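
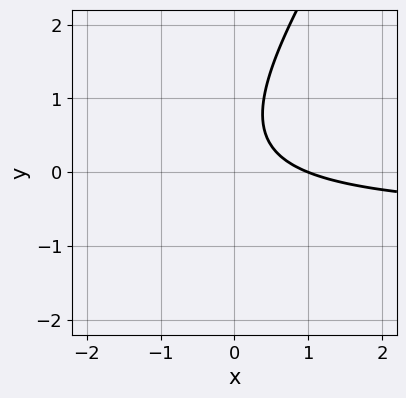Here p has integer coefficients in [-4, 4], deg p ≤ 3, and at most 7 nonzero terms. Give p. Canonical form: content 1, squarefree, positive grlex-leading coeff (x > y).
1. The degree is 2 — a generic line meets the curve in up to 2 points.
2. Observable constraints: one x-axis crossing is at x = 1; no y-intercept at any integer in the box.
3. The integer polynomial consistent with all of this is the stated p.

3*x*y - 2*y^2 + 2*x + 2*y - 2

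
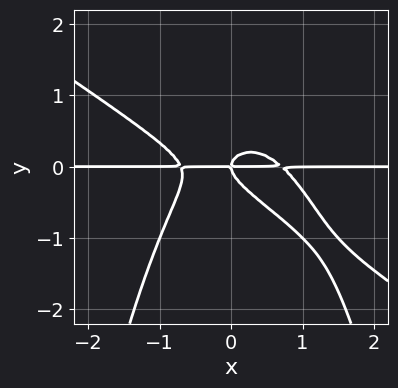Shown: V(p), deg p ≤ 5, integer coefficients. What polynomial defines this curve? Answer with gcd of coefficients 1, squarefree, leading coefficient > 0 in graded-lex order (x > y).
2*x^3*y + 3*x^2*y^2 + x*y^2 + 3*y^3 - x*y

1. The degree is 4 — a generic line meets the curve in up to 4 points.
2. From the visible intercepts: it meets the y-axis at y = 0 (among the integer gridlines); the visible x-axis segment lies entirely on the curve.
3. The integer polynomial consistent with all of this is the stated p.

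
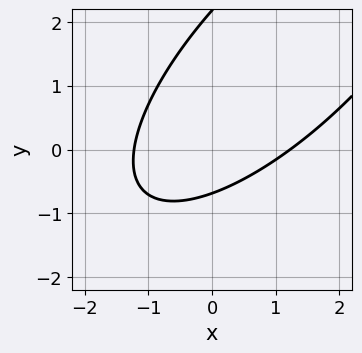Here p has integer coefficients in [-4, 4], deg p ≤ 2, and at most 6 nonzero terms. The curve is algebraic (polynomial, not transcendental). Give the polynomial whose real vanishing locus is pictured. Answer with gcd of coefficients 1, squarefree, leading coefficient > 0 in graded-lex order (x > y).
2*x^2 - 3*x*y + 2*y^2 - 3*y - 3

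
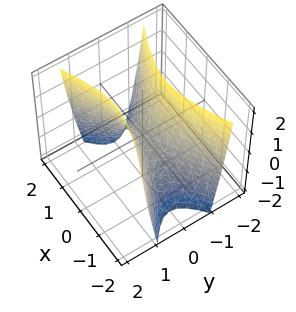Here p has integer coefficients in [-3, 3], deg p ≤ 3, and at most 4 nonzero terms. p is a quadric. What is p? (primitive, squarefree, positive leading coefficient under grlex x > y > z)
x^2 - 3*y^2 + z

(a) Degree: a saddle surface; a quadric, so deg p = 2.
(b) Symmetries: the x ↦ −x reflection is a symmetry, so x appears only in even powers; mirror symmetry y ↦ −y ⇒ only even powers of y.
(c) From the axis intercepts and sections: it crosses the y-axis at the gridline y = 0; it crosses the z-axis at the gridline z = 0; it meets the x-axis at x = 0 (among the integer gridlines).
(d) Fitting integer coefficients to these (and the overall shape) gives p.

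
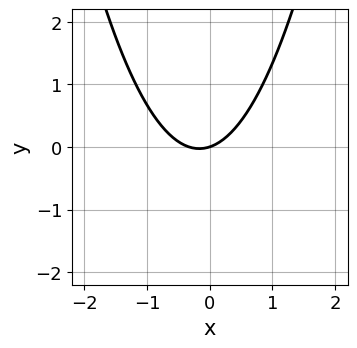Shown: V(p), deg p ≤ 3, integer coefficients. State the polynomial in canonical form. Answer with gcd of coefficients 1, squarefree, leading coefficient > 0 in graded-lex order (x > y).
deg p = 2. The shape is more complex than any degree-1 curve.
Observable constraints: it crosses the y-axis at the gridline y = 0; it crosses the x-axis at the gridline x = 0.
Together with the visible shape, these determine p as stated.

3*x^2 + x - 3*y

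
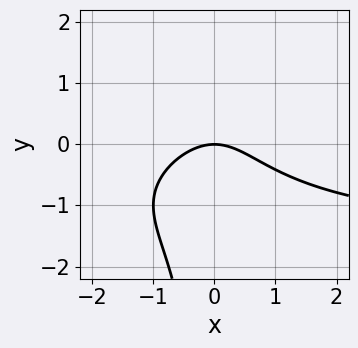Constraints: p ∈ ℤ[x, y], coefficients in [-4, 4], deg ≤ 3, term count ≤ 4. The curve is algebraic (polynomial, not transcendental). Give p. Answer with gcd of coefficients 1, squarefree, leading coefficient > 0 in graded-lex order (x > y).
x^2*y - 2*x*y^2 + 2*x^2 + 3*y

First, degree: a generic line meets the curve in up to 3 points, so deg p = 3.
Then, observable constraints: one y-axis crossing is at y = 0; it crosses the x-axis at the gridline x = 0.
Finally, putting this together gives p.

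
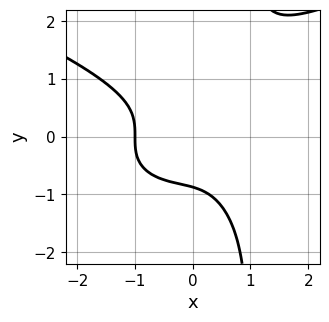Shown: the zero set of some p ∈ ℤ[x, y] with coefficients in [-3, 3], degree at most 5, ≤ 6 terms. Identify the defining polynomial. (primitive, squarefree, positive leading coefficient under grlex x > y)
Degree: a generic line meets the curve in up to 4 points, so deg p = 4.
Checking where it meets the axes: it crosses the x-axis at the gridline x = -1.
These observations pin down the coefficients.

3*x*y^3 - 3*x^3 - 3*y^3 - x^2 - 2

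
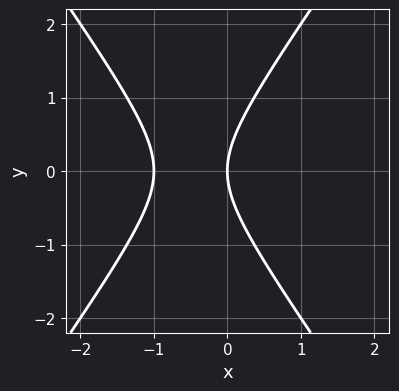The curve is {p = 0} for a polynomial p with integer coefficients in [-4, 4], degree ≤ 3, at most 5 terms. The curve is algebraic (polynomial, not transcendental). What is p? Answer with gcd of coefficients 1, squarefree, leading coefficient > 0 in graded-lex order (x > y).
1. deg p = 2. No degree-1 curve has this shape.
2. Symmetries: it's symmetric under y → −y, forcing even powers of y.
3. Checking where it meets the axes: it crosses the y-axis at the gridline y = 0; the x-axis gridline crossings are at x ∈ {-1, 0}.
4. The integer polynomial consistent with all of this is the stated p.

2*x^2 - y^2 + 2*x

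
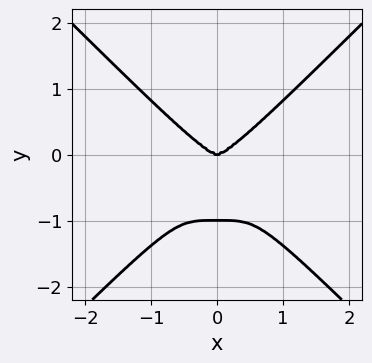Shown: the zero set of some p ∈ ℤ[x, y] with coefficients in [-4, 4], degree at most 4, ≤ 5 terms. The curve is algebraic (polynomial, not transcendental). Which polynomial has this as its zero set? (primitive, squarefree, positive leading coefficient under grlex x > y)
First, deg p = 4.
Next, symmetries: mirror symmetry x ↦ −x ⇒ only even powers of x.
Next, from the visible intercepts: it crosses the x-axis at the gridline x = 0; among the integer gridlines, it crosses the y-axis at y ∈ {-1, 0}.
Finally, putting this together gives p.

x^4 - y^4 - y^3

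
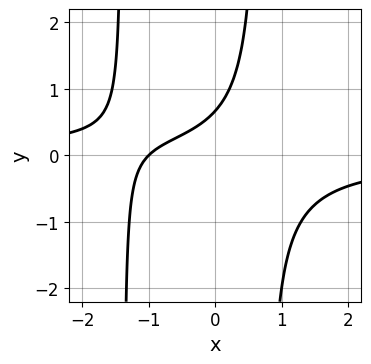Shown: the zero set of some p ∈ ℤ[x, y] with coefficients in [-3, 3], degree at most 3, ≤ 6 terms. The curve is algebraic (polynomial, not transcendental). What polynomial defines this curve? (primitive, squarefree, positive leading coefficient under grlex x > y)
First, degree: no degree-2 curve has this shape, so deg p = 3.
Then, from the visible intercepts: it meets the x-axis at x = -1 (among the integer gridlines).
Finally, the integer polynomial consistent with all of this is the stated p.

3*x^2*y + 2*x*y + 2*x - 3*y + 2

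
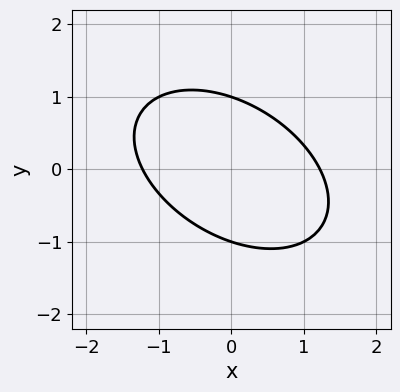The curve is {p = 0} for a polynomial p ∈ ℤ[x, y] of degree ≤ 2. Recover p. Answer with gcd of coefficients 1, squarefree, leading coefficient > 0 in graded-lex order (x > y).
2*x^2 + 2*x*y + 3*y^2 - 3

First, the degree is 2 — no degree-1 curve has this shape.
Next, checking where it meets the axes: the y-axis gridline crossings are at y ∈ {-1, 1}.
Finally, putting this together gives p.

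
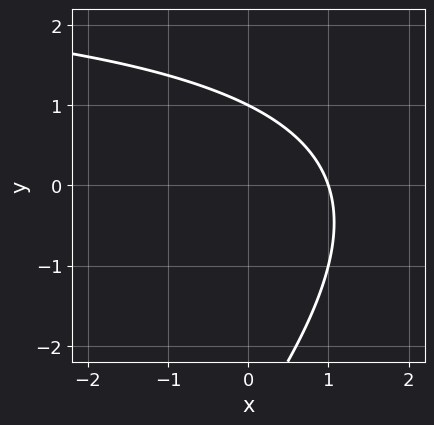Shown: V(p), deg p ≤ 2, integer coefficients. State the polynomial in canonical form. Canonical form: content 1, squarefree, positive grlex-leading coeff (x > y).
1. Degree: a generic line meets the curve in up to 2 points, so deg p = 2.
2. Checking where it meets the axes: one y-axis crossing is at y = 1; one x-axis crossing is at x = 1.
3. The integer polynomial consistent with all of this is the stated p.

x*y - y^2 - 3*x - 2*y + 3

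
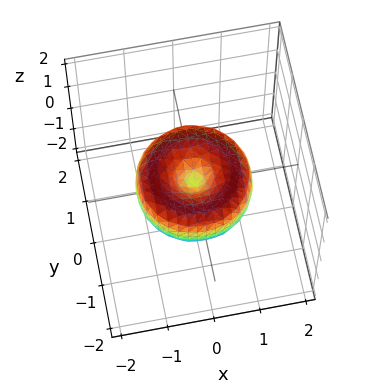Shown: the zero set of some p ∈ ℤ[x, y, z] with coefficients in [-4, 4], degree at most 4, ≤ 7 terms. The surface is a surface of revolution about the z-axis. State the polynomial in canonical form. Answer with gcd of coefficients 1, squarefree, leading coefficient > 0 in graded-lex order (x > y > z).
First, deg p = 4. No degree-3 surface has this shape.
Then, symmetries: the surface is invariant under rotation about z: p = q(x² + y², z).
Next, checking where it meets the axes: one y-axis crossing is at y = 0; it meets the x-axis at x = 0 (among the integer gridlines); it meets the z-axis at z = 0 (among the integer gridlines); a circular section at z = 0 has radius between 1 and 2.
Finally, assembling these constraints gives the stated polynomial.

2*x^4 + 4*x^2*y^2 + 2*y^4 - 3*x^2 - 3*y^2 + 3*z^2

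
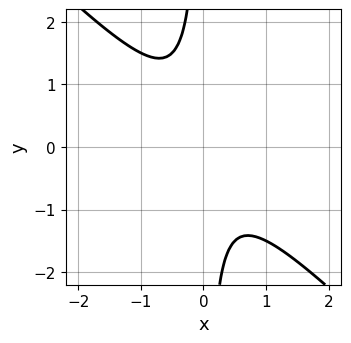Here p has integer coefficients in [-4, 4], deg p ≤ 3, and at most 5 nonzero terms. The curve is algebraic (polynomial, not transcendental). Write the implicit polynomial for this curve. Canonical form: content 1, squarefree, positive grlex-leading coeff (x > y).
2*x^2 + 2*x*y + 1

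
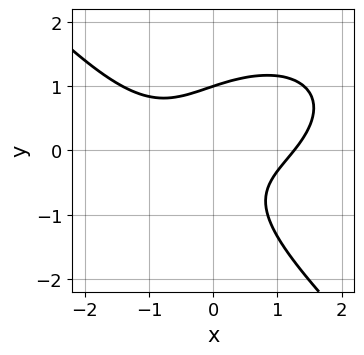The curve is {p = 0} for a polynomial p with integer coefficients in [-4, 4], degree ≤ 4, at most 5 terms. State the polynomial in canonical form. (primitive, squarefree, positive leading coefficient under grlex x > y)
x^3 + x*y^2 + 2*y^3 - 3*x*y - 2

1. Degree: a generic line meets the curve in up to 3 points, so deg p = 3.
2. From the visible intercepts: it crosses the y-axis at the gridline y = 1.
3. Together with the visible shape, these determine p as stated.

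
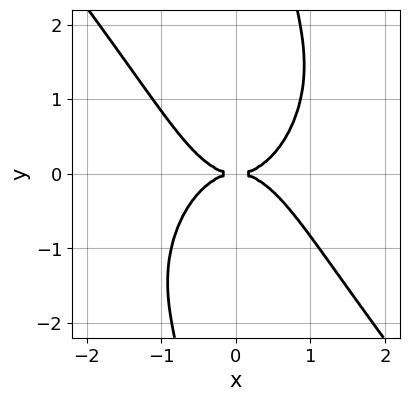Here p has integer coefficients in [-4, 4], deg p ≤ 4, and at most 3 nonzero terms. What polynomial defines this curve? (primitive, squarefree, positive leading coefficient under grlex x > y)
2*x^4 + x*y^3 - 2*y^2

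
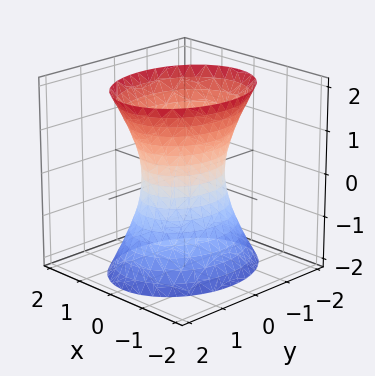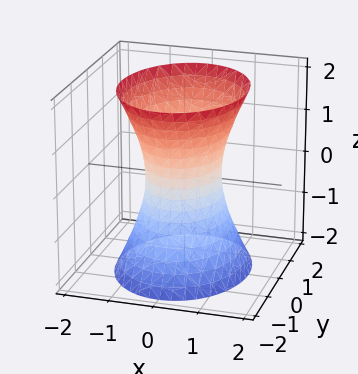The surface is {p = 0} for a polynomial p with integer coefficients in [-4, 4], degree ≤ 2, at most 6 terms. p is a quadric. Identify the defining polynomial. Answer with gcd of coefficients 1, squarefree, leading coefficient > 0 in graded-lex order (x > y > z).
(a) deg p = 2. One connected sheet with a waist; a quadric.
(b) Symmetries: it's symmetric under y → −y, forcing even powers of y; the x ↦ −x reflection is a symmetry, so x appears only in even powers; it's symmetric under z → −z, forcing even powers of z.
(c) Checking where it meets the axes: no z-intercept at any integer in the box; the y-axis gridline crossings are at y ∈ {-1, 1}.
(d) These observations pin down the coefficients.

3*x^2 + 2*y^2 - z^2 - 2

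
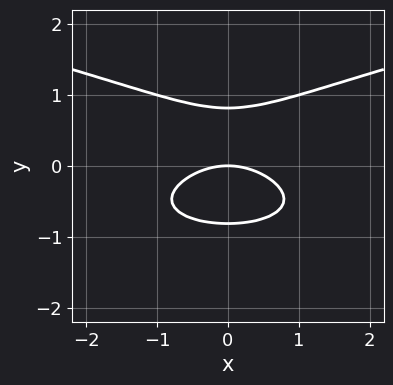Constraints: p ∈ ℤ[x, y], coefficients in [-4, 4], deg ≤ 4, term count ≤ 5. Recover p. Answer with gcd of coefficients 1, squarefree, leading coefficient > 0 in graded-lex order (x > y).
3*y^3 - x^2 - 2*y

The degree is 3 — a generic line meets the curve in up to 3 points.
Symmetries: it's symmetric under x → −x, forcing even powers of x.
Reading off the gridlines: it meets the x-axis at x = 0 (among the integer gridlines); one y-axis crossing is at y = 0.
Matching integer coefficients to the picture gives p.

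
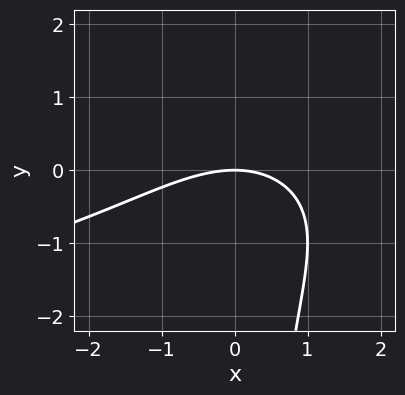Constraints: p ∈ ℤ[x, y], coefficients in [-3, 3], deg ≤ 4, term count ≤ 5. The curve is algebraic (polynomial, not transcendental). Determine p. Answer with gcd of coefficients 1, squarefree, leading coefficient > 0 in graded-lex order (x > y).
x*y^2 + x^2 - x*y + 3*y

(a) The degree is 3 — a generic line meets the curve in up to 3 points.
(b) From the axis intercepts and sections: it meets the y-axis at y = 0 (among the integer gridlines); it meets the x-axis at x = 0 (among the integer gridlines).
(c) Solving for integer coefficients yields p as stated.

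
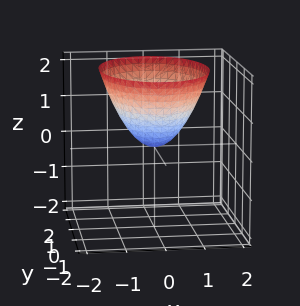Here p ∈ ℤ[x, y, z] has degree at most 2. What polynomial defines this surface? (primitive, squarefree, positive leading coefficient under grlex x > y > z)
1. Degree: a paraboloid; a quadric, so deg p = 2.
2. Symmetries: mirror symmetry y ↦ −y ⇒ only even powers of y; mirror symmetry x ↦ −x ⇒ only even powers of x.
3. Observable constraints: one x-axis crossing is at x = 0; one z-axis crossing is at z = 0; it crosses the y-axis at the gridline y = 0.
4. Solving for integer coefficients yields p as stated.

2*x^2 + y^2 - 2*z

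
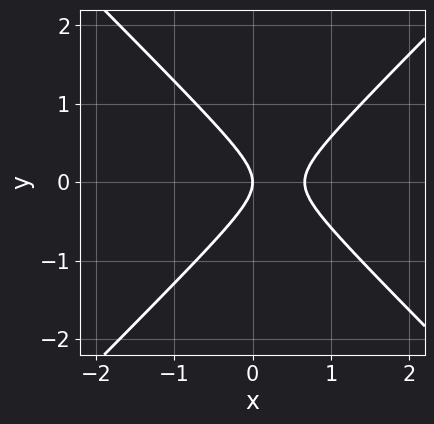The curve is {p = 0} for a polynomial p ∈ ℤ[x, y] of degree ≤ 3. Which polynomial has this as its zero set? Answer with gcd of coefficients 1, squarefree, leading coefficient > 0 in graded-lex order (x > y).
deg p = 2. The shape is more complex than any degree-1 curve.
Symmetries: mirror symmetry y ↦ −y ⇒ only even powers of y.
Checking where it meets the axes: it crosses the y-axis at the gridline y = 0; one x-axis crossing is at x = 0.
Fitting integer coefficients to these (and the overall shape) gives p.

3*x^2 - 3*y^2 - 2*x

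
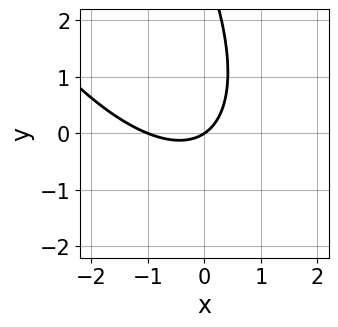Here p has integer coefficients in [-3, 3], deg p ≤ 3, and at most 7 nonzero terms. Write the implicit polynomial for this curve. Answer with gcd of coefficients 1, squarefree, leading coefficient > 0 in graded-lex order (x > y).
2*x^2 + 2*x*y + y^2 + 2*x - 3*y

(a) deg p = 2. The shape is more complex than any degree-1 curve.
(b) From the visible intercepts: among the integer gridlines, it crosses the x-axis at x ∈ {-1, 0}; it crosses the y-axis at the gridline y = 0.
(c) Solving for integer coefficients yields p as stated.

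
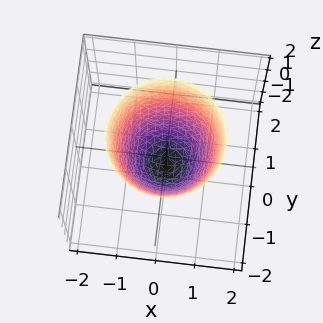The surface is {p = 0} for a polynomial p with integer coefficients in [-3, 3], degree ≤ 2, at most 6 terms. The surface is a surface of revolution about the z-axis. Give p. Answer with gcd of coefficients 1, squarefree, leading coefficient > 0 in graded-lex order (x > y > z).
(a) deg p = 2.
(b) By symmetry, the z-axis is an axis of rotation, so x and y enter only as x² + y².
(c) From the axis intercepts and sections: a circular section at z = 0 has radius between 0 and 1; one z-axis crossing is at z = -1.
(d) These observations pin down the coefficients.

3*x^2 + 3*y^2 - 2*z - 2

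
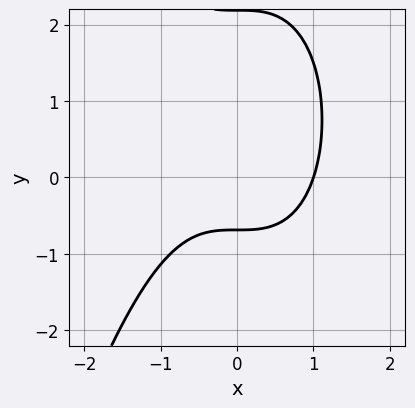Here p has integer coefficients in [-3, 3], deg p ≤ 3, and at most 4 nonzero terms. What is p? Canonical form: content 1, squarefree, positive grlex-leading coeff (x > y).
3*x^3 + 2*y^2 - 3*y - 3

(a) The degree is 3 — the shape is more complex than any degree-2 curve.
(b) From the visible intercepts: it crosses the x-axis at the gridline x = 1.
(c) Fitting integer coefficients to these (and the overall shape) gives p.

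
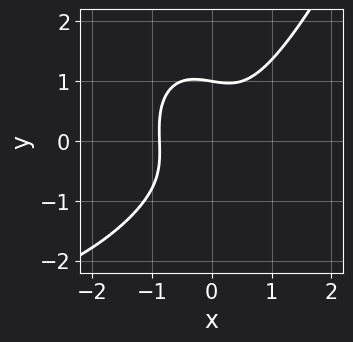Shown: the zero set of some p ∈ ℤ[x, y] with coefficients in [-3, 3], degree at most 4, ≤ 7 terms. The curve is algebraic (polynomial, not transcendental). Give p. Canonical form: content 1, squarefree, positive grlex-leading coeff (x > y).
x^3*y + 3*x^3 - 2*y^3 - x*y + 2

Degree: a generic line meets the curve in up to 4 points, so deg p = 4.
From the axis intercepts and sections: one y-axis crossing is at y = 1.
These observations pin down the coefficients.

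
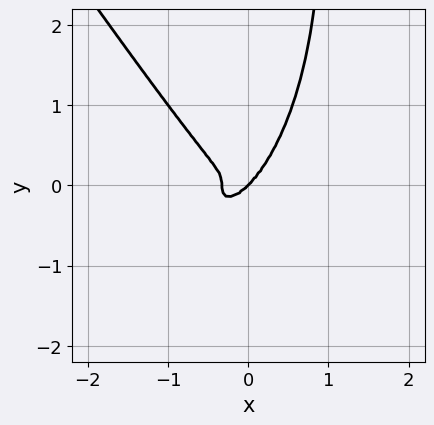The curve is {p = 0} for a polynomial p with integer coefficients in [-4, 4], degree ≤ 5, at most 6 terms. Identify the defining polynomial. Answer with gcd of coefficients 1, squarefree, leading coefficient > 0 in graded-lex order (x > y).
1. Degree: no degree-3 curve has this shape, so deg p = 4.
2. Observable constraints: one x-axis crossing is at x = 0; it crosses the y-axis at the gridline y = 0.
3. Fitting integer coefficients to these (and the overall shape) gives p.

3*x^4 + x*y^3 + x^3 - y^3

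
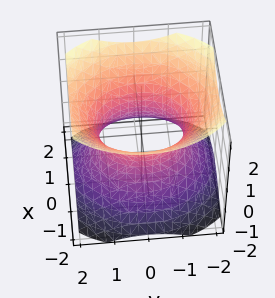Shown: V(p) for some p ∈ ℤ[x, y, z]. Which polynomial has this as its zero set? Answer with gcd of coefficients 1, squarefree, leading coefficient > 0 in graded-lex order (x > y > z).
3*x^2 + 2*y^2 - 3*z^2 - 3

First, degree: one connected sheet with a waist; a quadric, so deg p = 2.
Then, symmetries: mirror symmetry z ↦ −z ⇒ only even powers of z; the x ↦ −x reflection is a symmetry, so x appears only in even powers; the y ↦ −y reflection is a symmetry, so y appears only in even powers.
Next, against the integer gridlines: the x-axis gridline crossings are at x ∈ {-1, 1}; no z-intercept at any integer in the box.
Finally, putting this together gives p.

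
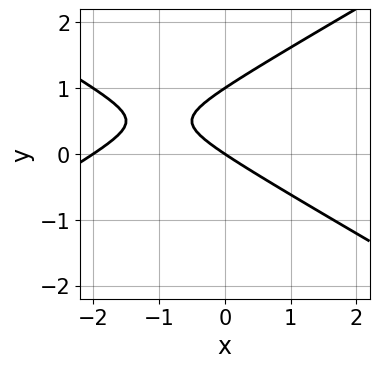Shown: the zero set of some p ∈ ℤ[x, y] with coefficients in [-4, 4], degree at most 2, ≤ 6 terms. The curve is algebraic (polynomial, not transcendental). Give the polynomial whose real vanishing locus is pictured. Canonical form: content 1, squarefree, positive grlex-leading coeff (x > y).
x^2 - 3*y^2 + 2*x + 3*y

The degree is 2 — a generic line meets the curve in up to 2 points.
From the visible intercepts: among the integer gridlines, it crosses the x-axis at x ∈ {-2, 0}; the y-axis gridline crossings are at y ∈ {0, 1}.
These observations pin down the coefficients.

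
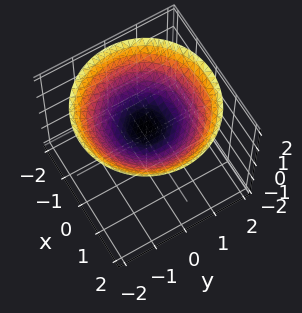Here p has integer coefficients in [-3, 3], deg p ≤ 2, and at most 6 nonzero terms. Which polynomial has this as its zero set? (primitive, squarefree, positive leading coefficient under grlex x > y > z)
x^2 + y^2 - 3*z + 2

(a) The degree is 2 — a generic line meets the surface in up to 2 points.
(b) Symmetries: the surface is invariant under rotation about z: p = q(x² + y², z).
(c) Observable constraints: it misses every integer gridline on the y-axis; a circular section at z = 1 has radius exactly 1; it misses every integer gridline on the x-axis.
(d) Fitting integer coefficients to these (and the overall shape) gives p.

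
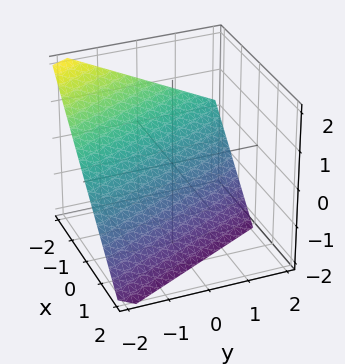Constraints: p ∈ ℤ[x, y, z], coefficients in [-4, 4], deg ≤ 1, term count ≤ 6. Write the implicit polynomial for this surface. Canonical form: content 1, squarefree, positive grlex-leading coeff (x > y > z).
First, deg p = 1. Every cross-section is a straight line — this is a plane.
Next, from the visible intercepts: one y-axis crossing is at y = -2; one x-axis crossing is at x = -1.
Finally, putting this together gives p. Check: (0, 0, -1) on the z-axis lies on the surface, and p(0, 0, -1) = 0. ✓

2*x + y + 2*z + 2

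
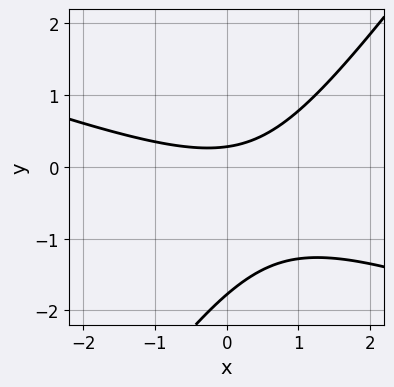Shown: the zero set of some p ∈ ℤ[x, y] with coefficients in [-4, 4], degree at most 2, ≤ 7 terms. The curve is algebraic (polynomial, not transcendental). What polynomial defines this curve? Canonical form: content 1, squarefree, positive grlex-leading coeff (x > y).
x^2 + 2*x*y - 2*y^2 - 3*y + 1

First, the degree is 2 — no degree-1 curve has this shape.
Then, from the axis intercepts and sections: the curve avoids every integer x-axis point in the box.
Finally, solving for integer coefficients yields p as stated.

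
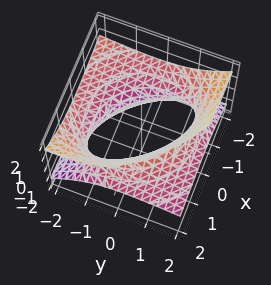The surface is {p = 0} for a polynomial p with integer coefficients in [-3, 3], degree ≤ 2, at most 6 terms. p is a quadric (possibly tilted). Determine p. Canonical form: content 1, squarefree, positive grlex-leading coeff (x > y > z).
x^2 + 3*x*z + y^2 + 3*y*z - 3*z^2 - 3

(a) Degree: no degree-1 surface has this shape, so deg p = 2.
(b) Observable constraints: it misses every integer gridline on the z-axis.
(c) Solving for integer coefficients yields p as stated.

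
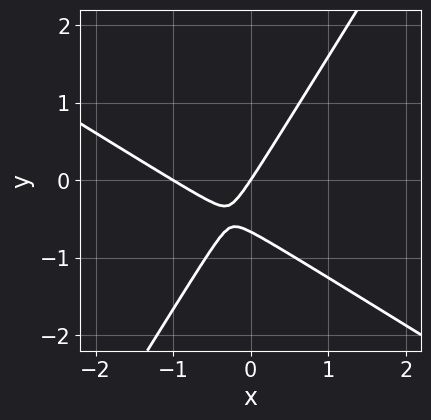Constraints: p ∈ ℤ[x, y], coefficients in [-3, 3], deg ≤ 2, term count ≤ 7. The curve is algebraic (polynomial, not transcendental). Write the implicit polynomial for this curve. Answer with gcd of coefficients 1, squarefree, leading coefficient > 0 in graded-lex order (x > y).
3*x^2 + 3*x*y - 3*y^2 + 3*x - 2*y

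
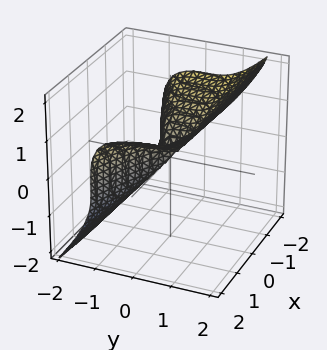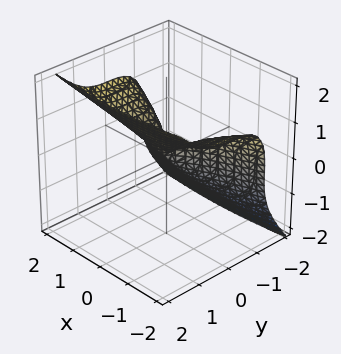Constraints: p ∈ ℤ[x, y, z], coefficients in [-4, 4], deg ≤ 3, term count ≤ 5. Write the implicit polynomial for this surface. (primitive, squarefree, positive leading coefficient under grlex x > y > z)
1. The degree is 3 — a generic line meets the surface in up to 3 points.
2. From the visible intercepts: it crosses the y-axis at the gridline y = 0; it meets the z-axis at z = 0 (among the integer gridlines); one x-axis crossing is at x = 0.
3. Matching integer coefficients to the picture gives p.

3*y^3 - 2*z^3 + x^2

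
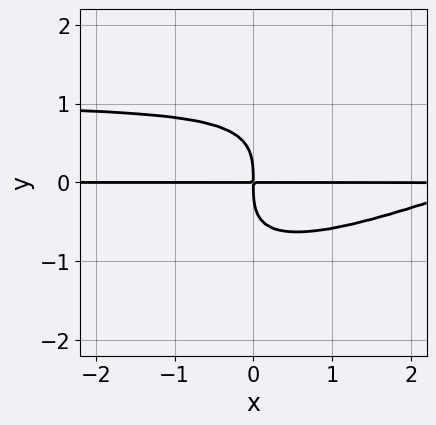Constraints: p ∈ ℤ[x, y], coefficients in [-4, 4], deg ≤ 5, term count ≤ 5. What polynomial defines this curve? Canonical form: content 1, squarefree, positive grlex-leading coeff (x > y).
x^2*y^2 - 3*x*y^3 + 2*y^4 - x^2*y + 3*x*y

Degree: the shape is more complex than any degree-3 curve, so deg p = 4.
From the axis intercepts and sections: the visible x-axis segment lies entirely on the curve.
Solving for integer coefficients yields p as stated.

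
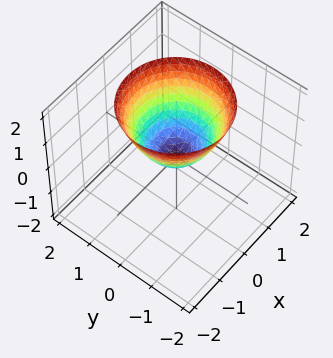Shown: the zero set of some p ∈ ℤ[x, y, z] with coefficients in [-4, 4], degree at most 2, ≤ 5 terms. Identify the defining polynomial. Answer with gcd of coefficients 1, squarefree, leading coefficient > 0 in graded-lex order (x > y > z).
x^2 + y^2 - z

1. The degree is 2 — a single bowl opening along one axis; a quadric.
2. Symmetries: rotational symmetry about the z-axis ⇒ p depends on x, y only through x² + y².
3. Against the integer gridlines: it crosses the z-axis at the gridline z = 0; it crosses the y-axis at the gridline y = 0; a circular section at z = 2 has radius between 1 and 2; one x-axis crossing is at x = 0.
4. Fitting integer coefficients to these (and the overall shape) gives p.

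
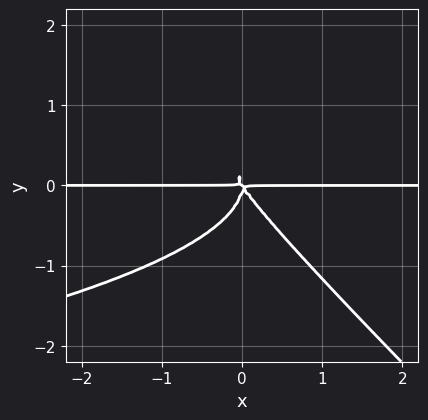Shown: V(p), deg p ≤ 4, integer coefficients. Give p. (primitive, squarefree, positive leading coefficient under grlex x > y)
3*x*y^3 + 3*y^4 + 3*x^2*y + 2*x*y^2

1. Degree: the shape is more complex than any degree-3 curve, so deg p = 4.
2. Against the integer gridlines: every point of the x-axis in the box is on the curve.
3. These observations pin down the coefficients.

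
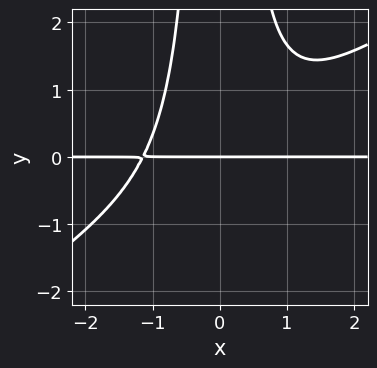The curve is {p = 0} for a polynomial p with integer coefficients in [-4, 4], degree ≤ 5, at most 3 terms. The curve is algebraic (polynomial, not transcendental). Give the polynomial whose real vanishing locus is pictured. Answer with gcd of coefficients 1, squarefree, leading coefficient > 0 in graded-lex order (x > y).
The degree is 4 — a generic line meets the curve in up to 4 points.
From the visible intercepts: the visible x-axis segment lies entirely on the curve; it meets the y-axis at y = 0 (among the integer gridlines).
These observations pin down the coefficients.

2*x^3*y - 3*x^2*y^2 + 3*y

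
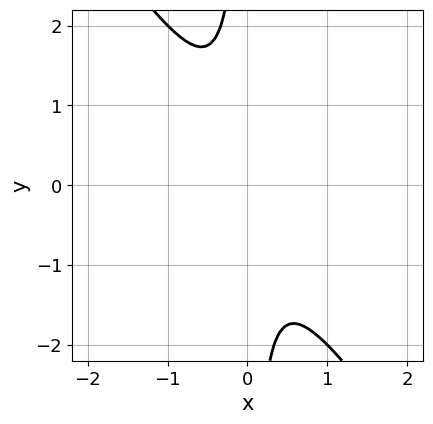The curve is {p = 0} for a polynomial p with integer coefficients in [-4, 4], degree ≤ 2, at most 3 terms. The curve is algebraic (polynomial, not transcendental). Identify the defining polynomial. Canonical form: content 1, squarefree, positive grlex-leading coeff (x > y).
3*x^2 + 2*x*y + 1

1. The degree is 2 — no degree-1 curve has this shape.
2. Checking where it meets the axes: the curve avoids every integer y-axis point in the box; no x-intercept at any integer in the box.
3. Solving for integer coefficients yields p as stated.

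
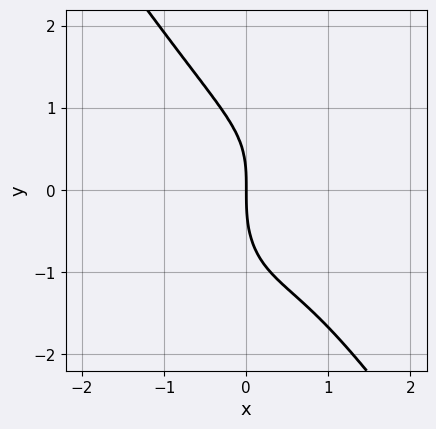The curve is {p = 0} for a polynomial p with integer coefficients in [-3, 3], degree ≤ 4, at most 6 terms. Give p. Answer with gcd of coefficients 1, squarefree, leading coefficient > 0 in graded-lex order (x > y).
(a) The degree is 3 — the shape is more complex than any degree-2 curve.
(b) Reading off the gridlines: one x-axis crossing is at x = 0; it crosses the y-axis at the gridline y = 0.
(c) Together with the visible shape, these determine p as stated.

3*x^3 + y^3 - 3*x^2 - x*y + 3*x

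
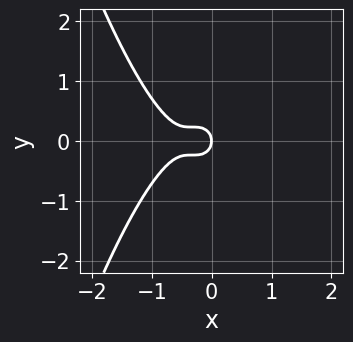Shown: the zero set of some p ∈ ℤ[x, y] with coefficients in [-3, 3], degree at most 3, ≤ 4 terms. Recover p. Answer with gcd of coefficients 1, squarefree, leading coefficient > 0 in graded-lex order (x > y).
1. deg p = 3.
2. Symmetries: it's symmetric under y → −y, forcing even powers of y.
3. Observable constraints: it crosses the x-axis at the gridline x = 0; it crosses the y-axis at the gridline y = 0.
4. The integer polynomial consistent with all of this is the stated p.

3*x^3 + 3*x^2 + 2*y^2 + x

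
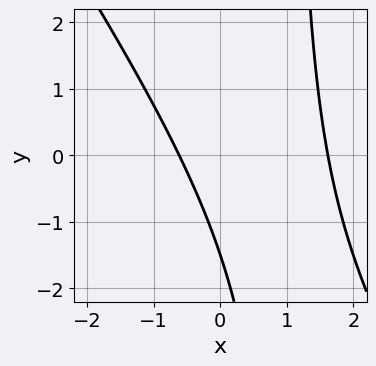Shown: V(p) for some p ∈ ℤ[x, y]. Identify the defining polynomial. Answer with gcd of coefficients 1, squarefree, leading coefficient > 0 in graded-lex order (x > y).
(a) Degree: no degree-1 curve has this shape, so deg p = 2.
(b) Matching integer coefficients to the picture gives p.

3*x^2 + 2*x*y - 3*x - 2*y - 3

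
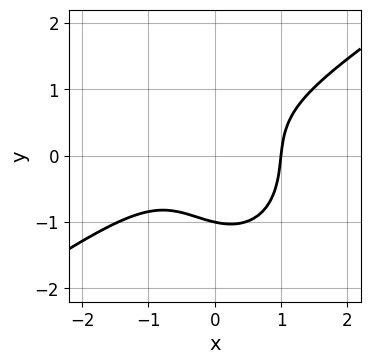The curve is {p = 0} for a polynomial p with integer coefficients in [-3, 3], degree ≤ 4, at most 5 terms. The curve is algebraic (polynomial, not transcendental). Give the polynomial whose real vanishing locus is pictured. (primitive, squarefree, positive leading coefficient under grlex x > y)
3*x^3 - 3*x^2*y - 3*y^3 + 2*x*y - 3

The degree is 3 — the shape is more complex than any degree-2 curve.
Checking where it meets the axes: one y-axis crossing is at y = -1; it crosses the x-axis at the gridline x = 1.
Together with the visible shape, these determine p as stated.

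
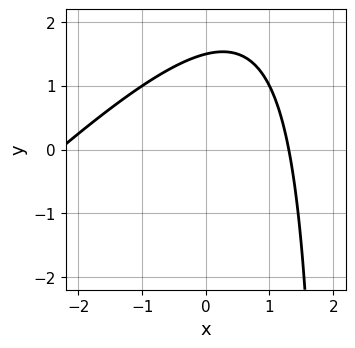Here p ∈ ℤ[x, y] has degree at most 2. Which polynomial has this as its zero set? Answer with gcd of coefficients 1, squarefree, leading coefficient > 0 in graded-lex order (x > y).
1. Degree: a generic line meets the curve in up to 2 points, so deg p = 2.
2. Matching integer coefficients to the picture gives p.

x^2 - x*y + x + 2*y - 3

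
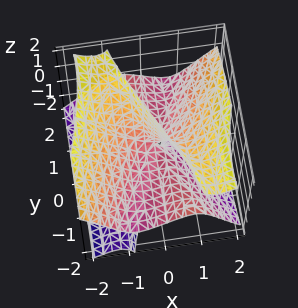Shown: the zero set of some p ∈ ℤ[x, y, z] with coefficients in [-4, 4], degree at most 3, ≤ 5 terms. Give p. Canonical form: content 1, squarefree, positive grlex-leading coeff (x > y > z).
The degree is 3 — a generic line meets the surface in up to 3 points.
Observable constraints: the visible y-axis segment lies entirely on the surface; it meets the x-axis at x = 0 (among the integer gridlines); the visible z-axis segment lies entirely on the surface.
Assembling these constraints gives the stated polynomial.

3*x^3 - x*y^2 - 3*x*z^2 - 3*y*z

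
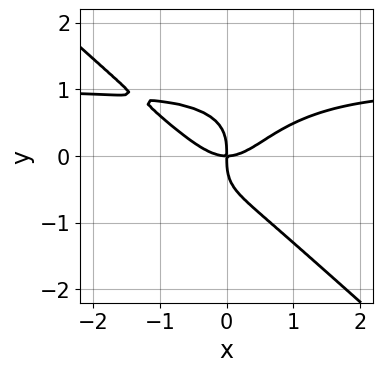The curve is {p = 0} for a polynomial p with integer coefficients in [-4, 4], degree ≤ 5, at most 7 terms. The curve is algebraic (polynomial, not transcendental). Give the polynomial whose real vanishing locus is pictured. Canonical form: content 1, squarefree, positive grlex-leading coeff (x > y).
3*x^3*y - x*y^3 + 3*y^4 - 3*x^3 + 3*x*y

(a) deg p = 4. The shape is more complex than any degree-3 curve.
(b) Reading off the gridlines: it crosses the y-axis at the gridline y = 0; one x-axis crossing is at x = 0.
(c) Together with the visible shape, these determine p as stated.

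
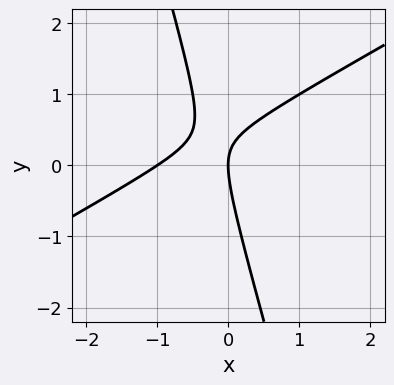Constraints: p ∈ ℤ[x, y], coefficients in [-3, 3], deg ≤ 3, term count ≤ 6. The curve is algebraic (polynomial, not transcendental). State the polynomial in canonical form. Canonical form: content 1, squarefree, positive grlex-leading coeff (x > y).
2*x^2 - 3*x*y - y^2 + 2*x

(a) Degree: no degree-1 curve has this shape, so deg p = 2.
(b) Reading off the gridlines: among the integer gridlines, it crosses the x-axis at x ∈ {-1, 0}; one y-axis crossing is at y = 0.
(c) The integer polynomial consistent with all of this is the stated p.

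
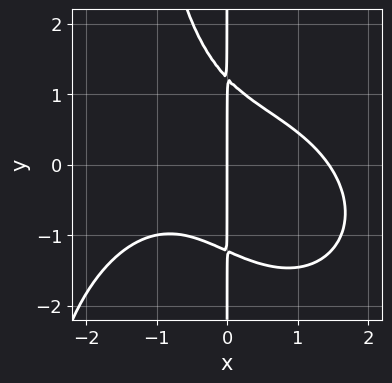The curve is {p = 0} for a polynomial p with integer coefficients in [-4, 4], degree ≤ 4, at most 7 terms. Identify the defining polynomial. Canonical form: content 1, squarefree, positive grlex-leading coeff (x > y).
deg p = 4. The shape is more complex than any degree-3 curve.
From the visible intercepts: it crosses the x-axis at the gridline x = 0; every point of the y-axis in the box is on the curve.
Matching integer coefficients to the picture gives p.

x^4 + x^2*y^2 + 3*x^2*y + 2*x*y^2 - 3*x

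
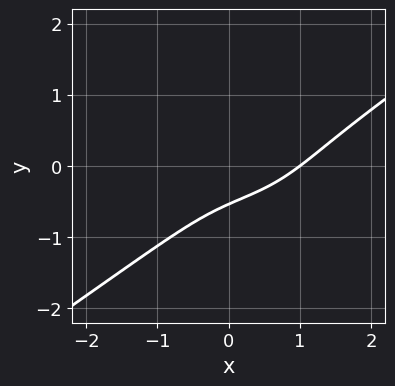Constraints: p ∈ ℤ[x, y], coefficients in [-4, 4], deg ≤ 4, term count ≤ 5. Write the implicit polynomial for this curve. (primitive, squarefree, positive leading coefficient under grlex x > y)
x^3 - 3*y^3 - 3*x*y - y - 1

First, degree: a generic line meets the curve in up to 3 points, so deg p = 3.
Then, from the axis intercepts and sections: one x-axis crossing is at x = 1.
Finally, assembling these constraints gives the stated polynomial.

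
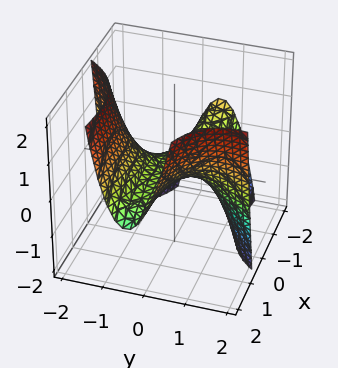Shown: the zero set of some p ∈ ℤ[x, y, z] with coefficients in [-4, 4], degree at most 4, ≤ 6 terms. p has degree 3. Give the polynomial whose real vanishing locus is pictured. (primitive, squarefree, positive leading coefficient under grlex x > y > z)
First, degree: the shape is more complex than any degree-2 surface, so deg p = 3.
Next, against the integer gridlines: it crosses the y-axis at the gridline y = 0; the visible x-axis segment lies entirely on the surface; one z-axis crossing is at z = 0.
Finally, the integer polynomial consistent with all of this is the stated p.

x^2*y + 2*x*y^2 - y^3 - 2*z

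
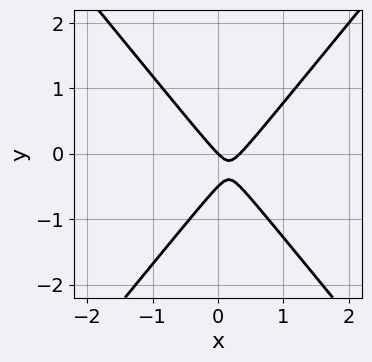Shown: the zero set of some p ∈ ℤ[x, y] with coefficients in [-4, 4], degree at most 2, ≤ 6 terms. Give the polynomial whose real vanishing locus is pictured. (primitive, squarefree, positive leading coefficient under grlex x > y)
3*x^2 - 2*y^2 - x - y

First, the degree is 2 — a generic line meets the curve in up to 2 points.
Then, checking where it meets the axes: one x-axis crossing is at x = 0; it crosses the y-axis at the gridline y = 0.
Finally, fitting integer coefficients to these (and the overall shape) gives p.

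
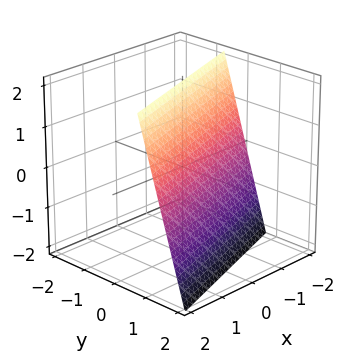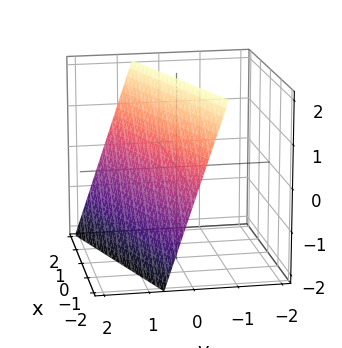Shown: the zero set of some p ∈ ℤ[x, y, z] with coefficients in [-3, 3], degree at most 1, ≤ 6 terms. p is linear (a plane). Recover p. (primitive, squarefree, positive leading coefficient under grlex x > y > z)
x - 3*y - z + 2

The degree is 1 — the surface is flat (a plane).
Against the integer gridlines: it meets the z-axis at z = 2 (among the integer gridlines); one x-axis crossing is at x = -2.
These observations pin down the coefficients.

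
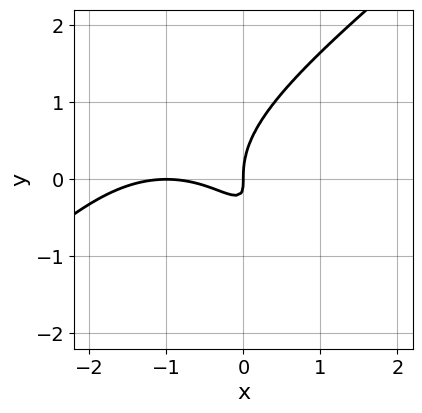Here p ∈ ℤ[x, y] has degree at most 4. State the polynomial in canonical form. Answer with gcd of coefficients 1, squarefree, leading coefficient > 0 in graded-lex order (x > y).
1. deg p = 3. A generic line meets the curve in up to 3 points.
2. Reading off the gridlines: the x-axis gridline crossings are at x ∈ {-1, 0}; one y-axis crossing is at y = 0.
3. Matching integer coefficients to the picture gives p.

x^3 - 2*y^3 + 2*x^2 + 3*x*y + x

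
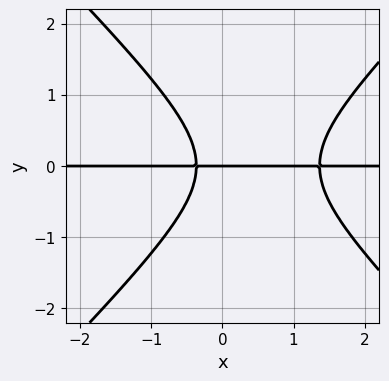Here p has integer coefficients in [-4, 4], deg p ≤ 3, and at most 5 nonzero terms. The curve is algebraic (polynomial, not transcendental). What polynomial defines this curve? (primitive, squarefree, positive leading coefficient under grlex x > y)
(a) The degree is 3 — no degree-2 curve has this shape.
(b) Against the integer gridlines: the visible x-axis segment lies entirely on the curve; it crosses the y-axis at the gridline y = 0.
(c) These observations pin down the coefficients.

2*x^2*y - 2*y^3 - 2*x*y - y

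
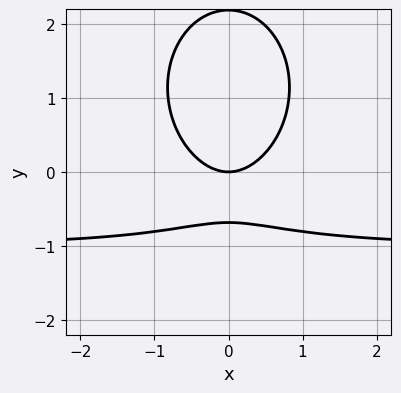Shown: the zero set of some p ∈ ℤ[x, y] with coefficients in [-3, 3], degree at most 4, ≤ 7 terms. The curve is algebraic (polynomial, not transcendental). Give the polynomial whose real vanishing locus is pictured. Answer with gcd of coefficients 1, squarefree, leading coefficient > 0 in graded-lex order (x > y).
(a) deg p = 3. No degree-2 curve has this shape.
(b) Symmetries: mirror symmetry x ↦ −x ⇒ only even powers of x.
(c) From the axis intercepts and sections: one x-axis crossing is at x = 0; one y-axis crossing is at y = 0.
(d) Solving for integer coefficients yields p as stated.

3*x^2*y + 2*y^3 + 3*x^2 - 3*y^2 - 3*y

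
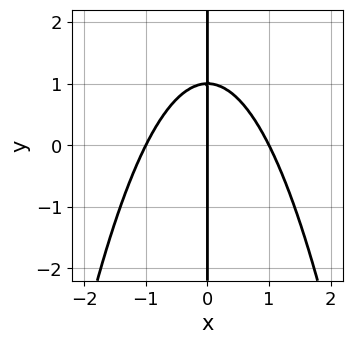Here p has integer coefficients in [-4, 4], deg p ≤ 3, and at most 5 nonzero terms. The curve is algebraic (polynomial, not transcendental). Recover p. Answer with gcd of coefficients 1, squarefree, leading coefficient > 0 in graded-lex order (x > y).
x^3 + x*y - x

(a) Degree: the shape is more complex than any degree-2 curve, so deg p = 3.
(b) Against the integer gridlines: the x-axis gridline crossings are at x ∈ {-1, 0, 1}; every point of the y-axis in the box is on the curve.
(c) Fitting integer coefficients to these (and the overall shape) gives p.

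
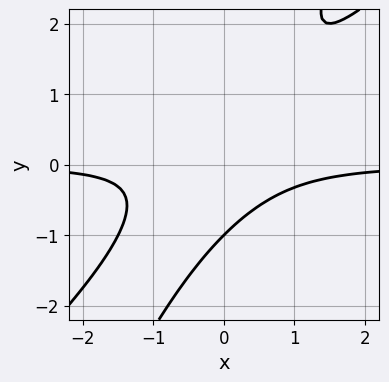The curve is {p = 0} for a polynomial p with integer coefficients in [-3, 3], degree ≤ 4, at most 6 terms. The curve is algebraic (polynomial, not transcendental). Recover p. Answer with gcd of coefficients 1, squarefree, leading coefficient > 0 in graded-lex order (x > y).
2*x^2*y - 3*x*y^2 + y^3 + 1

First, degree: the shape is more complex than any degree-2 curve, so deg p = 3.
Then, observable constraints: one y-axis crossing is at y = -1; no x-intercept at any integer in the box.
Finally, the integer polynomial consistent with all of this is the stated p.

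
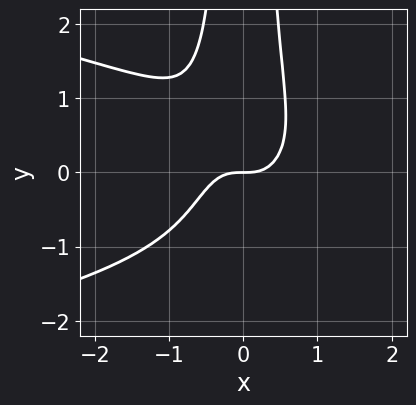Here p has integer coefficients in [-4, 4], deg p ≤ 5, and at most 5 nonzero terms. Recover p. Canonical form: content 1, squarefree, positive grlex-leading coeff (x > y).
2*x^2*y^2 + 2*x^3 - y

First, the degree is 4 — no degree-3 curve has this shape.
Then, from the visible intercepts: one x-axis crossing is at x = 0; it crosses the y-axis at the gridline y = 0.
Finally, fitting integer coefficients to these (and the overall shape) gives p.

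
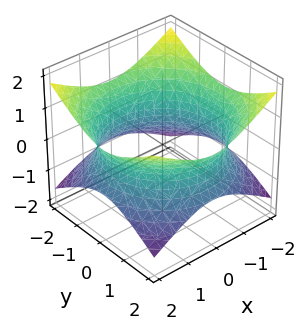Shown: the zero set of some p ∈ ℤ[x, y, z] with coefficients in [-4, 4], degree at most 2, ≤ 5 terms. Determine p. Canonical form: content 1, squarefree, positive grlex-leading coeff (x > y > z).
First, degree: one connected sheet with a waist; a quadric, so deg p = 2.
Next, symmetries: rotational symmetry about the z-axis ⇒ p depends on x, y only through x² + y²; it's symmetric under z → −z, forcing even powers of z.
Next, against the integer gridlines: a circular section at z = 0 has radius between 1 and 2; no z-intercept at any integer in the box.
Finally, the integer polynomial consistent with all of this is the stated p.

x^2 + y^2 - 2*z^2 - 3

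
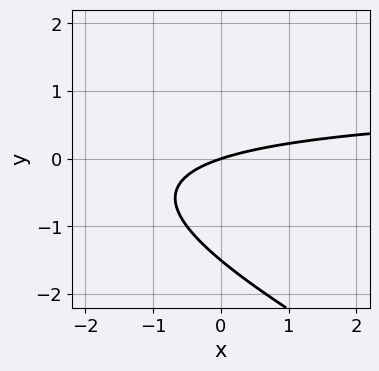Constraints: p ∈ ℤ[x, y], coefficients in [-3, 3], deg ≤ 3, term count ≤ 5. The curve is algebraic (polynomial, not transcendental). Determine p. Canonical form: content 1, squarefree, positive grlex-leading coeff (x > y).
The degree is 2 — the shape is more complex than any degree-1 curve.
Reading off the gridlines: it meets the x-axis at x = 0 (among the integer gridlines); one y-axis crossing is at y = 0.
Assembling these constraints gives the stated polynomial.

x*y + 2*y^2 - x + 3*y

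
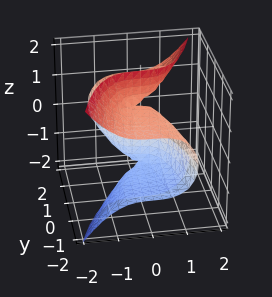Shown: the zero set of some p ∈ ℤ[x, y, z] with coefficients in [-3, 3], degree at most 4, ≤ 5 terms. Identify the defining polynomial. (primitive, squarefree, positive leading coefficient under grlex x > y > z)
First, the degree is 3 — a generic line meets the surface in up to 3 points.
Next, from the visible intercepts: it crosses the y-axis at the gridline y = 0; the visible z-axis segment lies entirely on the surface; it meets the x-axis at x = 0 (among the integer gridlines).
Finally, solving for integer coefficients yields p as stated.

x^3 - y*z^2 + y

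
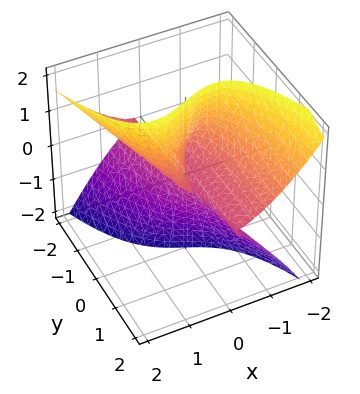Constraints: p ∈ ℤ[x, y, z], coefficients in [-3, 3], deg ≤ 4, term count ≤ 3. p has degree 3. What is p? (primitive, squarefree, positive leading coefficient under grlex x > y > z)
x^3 + y*z^2 - x*z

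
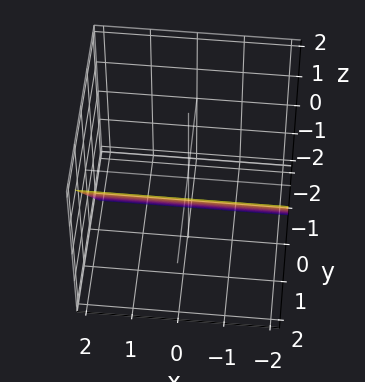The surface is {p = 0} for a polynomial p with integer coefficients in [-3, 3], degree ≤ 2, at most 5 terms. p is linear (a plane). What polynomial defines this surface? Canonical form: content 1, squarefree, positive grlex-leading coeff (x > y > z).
3*y - 2*z - 2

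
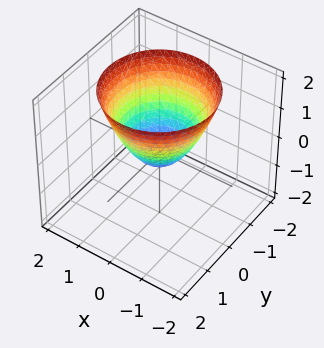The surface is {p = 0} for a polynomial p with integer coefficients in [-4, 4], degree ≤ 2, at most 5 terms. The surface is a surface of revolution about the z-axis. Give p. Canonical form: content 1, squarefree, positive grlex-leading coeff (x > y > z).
3*x^2 + 3*y^2 - 3*z - 1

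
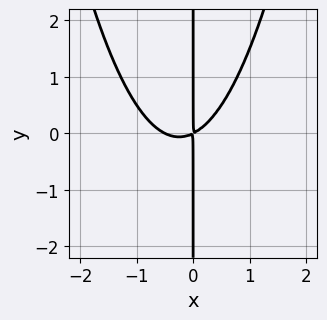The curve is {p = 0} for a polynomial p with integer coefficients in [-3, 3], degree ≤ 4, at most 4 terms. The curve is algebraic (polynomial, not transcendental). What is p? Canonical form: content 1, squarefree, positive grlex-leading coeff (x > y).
(a) Degree: the shape is more complex than any degree-2 curve, so deg p = 3.
(b) Observable constraints: every point of the y-axis in the box is on the curve.
(c) These observations pin down the coefficients.

2*x^3 + x^2 - 2*x*y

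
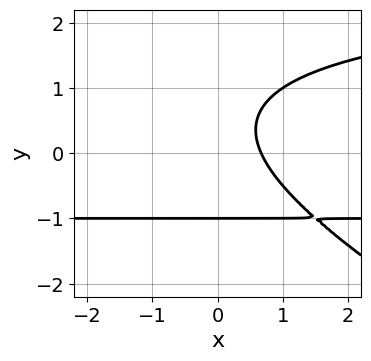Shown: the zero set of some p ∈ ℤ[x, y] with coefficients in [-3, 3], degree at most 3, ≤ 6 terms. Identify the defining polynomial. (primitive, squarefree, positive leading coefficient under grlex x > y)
x*y^2 + 2*y^3 - 2*x*y - 3*x + 2

The degree is 3 — the shape is more complex than any degree-2 curve.
From the visible intercepts: one y-axis crossing is at y = -1.
Assembling these constraints gives the stated polynomial.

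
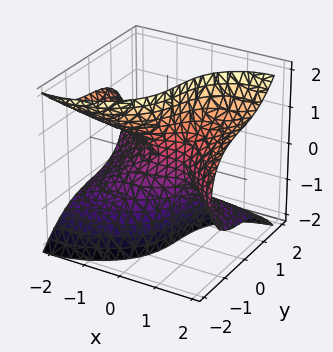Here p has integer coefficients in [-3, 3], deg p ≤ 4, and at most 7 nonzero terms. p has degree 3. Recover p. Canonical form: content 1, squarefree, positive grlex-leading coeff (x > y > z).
x^3 - 3*x*z^2 + 2*y^3 + z^2 + 2*y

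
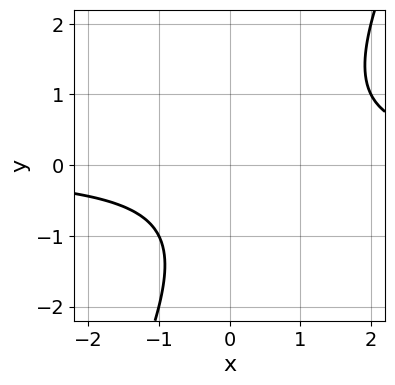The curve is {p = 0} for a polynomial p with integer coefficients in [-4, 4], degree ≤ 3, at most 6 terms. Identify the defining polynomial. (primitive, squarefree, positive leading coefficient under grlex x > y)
First, the degree is 2 — no degree-1 curve has this shape.
Then, from the visible intercepts: it misses every integer gridline on the x-axis; no y-intercept at any integer in the box.
Finally, these observations pin down the coefficients.

2*x*y - y^2 - y - 2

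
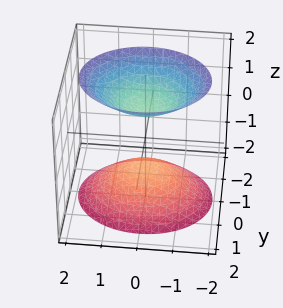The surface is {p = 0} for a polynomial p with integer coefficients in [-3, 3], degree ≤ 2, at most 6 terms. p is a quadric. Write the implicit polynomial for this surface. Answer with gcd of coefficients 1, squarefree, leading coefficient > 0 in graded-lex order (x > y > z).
2*x^2 + 3*y^2 - 2*z^2 + 2

First, the picture has 2 separate pieces. Treating them together as one polynomial.
Then, degree: two separate bowl-shaped sheets opening away from each other; a quadric, so deg p = 2.
Next, symmetries: it's symmetric under z → −z, forcing even powers of z; the y ↦ −y reflection is a symmetry, so y appears only in even powers; the x ↦ −x reflection is a symmetry, so x appears only in even powers.
Then, from the axis intercepts and sections: the surface avoids every integer y-axis point in the box; it misses every integer gridline on the x-axis; among the integer gridlines, it crosses the z-axis at z ∈ {-1, 1}.
Finally, these observations pin down the coefficients.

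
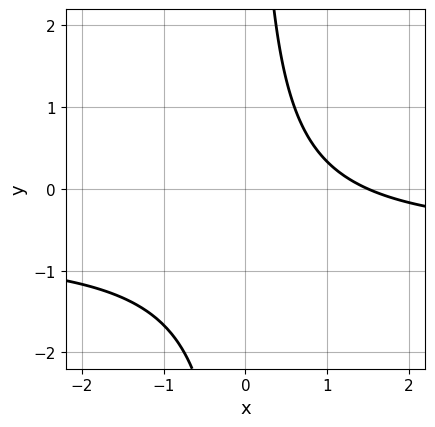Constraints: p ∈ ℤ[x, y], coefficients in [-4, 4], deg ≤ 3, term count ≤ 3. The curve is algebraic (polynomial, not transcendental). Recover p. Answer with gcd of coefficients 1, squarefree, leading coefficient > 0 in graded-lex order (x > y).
3*x*y + 2*x - 3

The degree is 2 — no degree-1 curve has this shape.
Checking where it meets the axes: the curve avoids every integer y-axis point in the box.
Together with the visible shape, these determine p as stated.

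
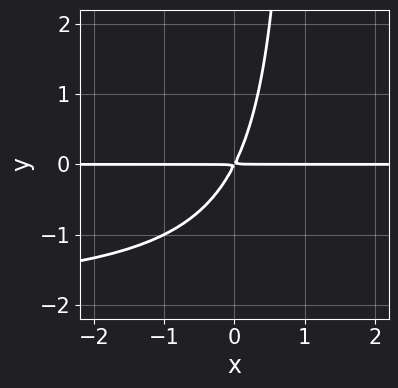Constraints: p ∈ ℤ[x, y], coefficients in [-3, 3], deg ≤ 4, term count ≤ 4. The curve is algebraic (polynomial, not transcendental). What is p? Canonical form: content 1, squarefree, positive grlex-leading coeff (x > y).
(a) Degree: the shape is more complex than any degree-2 curve, so deg p = 3.
(b) Reading off the gridlines: every point of the x-axis in the box is on the curve.
(c) Matching integer coefficients to the picture gives p.

x*y^2 + 2*x*y - y^2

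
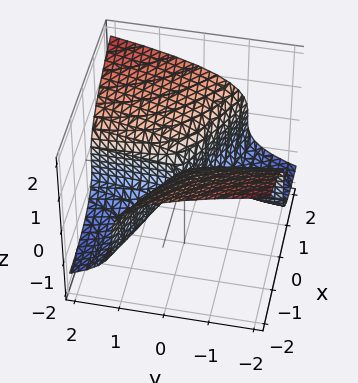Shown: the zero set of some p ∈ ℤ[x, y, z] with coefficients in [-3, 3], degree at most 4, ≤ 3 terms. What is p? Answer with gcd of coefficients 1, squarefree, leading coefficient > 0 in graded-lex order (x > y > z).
1. deg p = 3.
2. Observable constraints: it meets the x-axis at x = 0 (among the integer gridlines); it crosses the z-axis at the gridline z = 0; every point of the y-axis in the box is on the surface.
3. Putting this together gives p.

2*z^3 - x^2 - 2*x*y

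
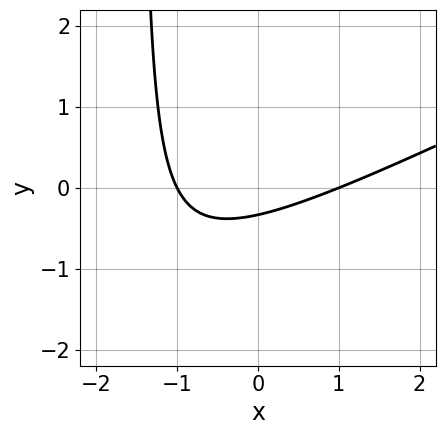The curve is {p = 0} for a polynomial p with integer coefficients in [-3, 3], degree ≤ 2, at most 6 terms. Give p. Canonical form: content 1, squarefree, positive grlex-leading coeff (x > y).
(a) The degree is 2 — a generic line meets the curve in up to 2 points.
(b) Reading off the gridlines: the x-axis gridline crossings are at x ∈ {-1, 1}.
(c) These observations pin down the coefficients.

x^2 - 2*x*y - 3*y - 1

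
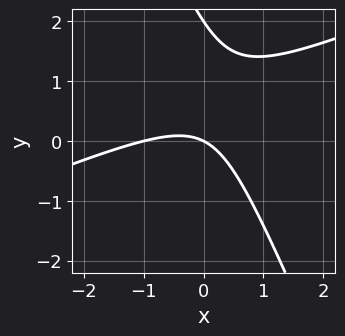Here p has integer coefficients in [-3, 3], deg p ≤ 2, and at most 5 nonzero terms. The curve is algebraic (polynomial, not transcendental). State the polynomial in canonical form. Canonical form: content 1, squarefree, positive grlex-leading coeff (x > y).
x^2 - 2*x*y - y^2 + x + 2*y

(a) The degree is 2 — the shape is more complex than any degree-1 curve.
(b) Reading off the gridlines: among the integer gridlines, it crosses the y-axis at y ∈ {0, 2}; the x-axis gridline crossings are at x ∈ {-1, 0}.
(c) Fitting integer coefficients to these (and the overall shape) gives p.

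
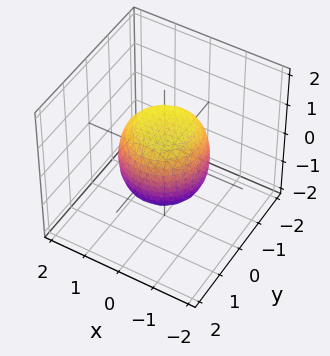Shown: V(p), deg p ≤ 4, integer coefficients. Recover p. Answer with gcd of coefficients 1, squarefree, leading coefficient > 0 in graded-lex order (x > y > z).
2*x^4 + 4*x^2*y^2 + 2*y^4 - x^2 - y^2 + 2*z^2 - 2

Degree: a generic line meets the surface in up to 4 points, so deg p = 4.
Symmetries: rotational symmetry about the z-axis ⇒ p depends on x, y only through x² + y².
Against the integer gridlines: among the integer gridlines, it crosses the z-axis at z ∈ {-1, 1}; a circular section at z = 1 has radius between 0 and 1.
Matching integer coefficients to the picture gives p.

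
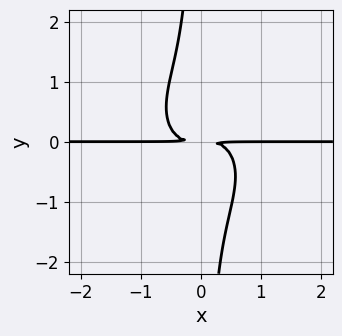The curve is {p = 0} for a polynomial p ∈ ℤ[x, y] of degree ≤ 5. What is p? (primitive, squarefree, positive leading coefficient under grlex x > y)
First, the degree is 4 — no degree-3 curve has this shape.
Then, from the axis intercepts and sections: every point of the x-axis in the box is on the curve.
Finally, these observations pin down the coefficients.

3*x^3*y + 3*x*y^3 + 2*y^2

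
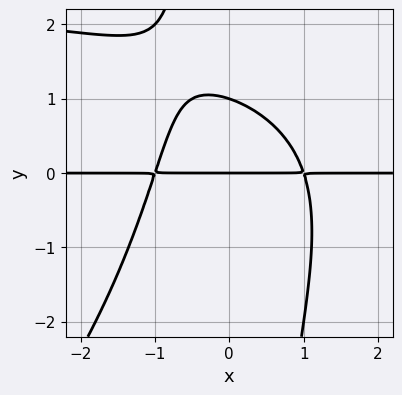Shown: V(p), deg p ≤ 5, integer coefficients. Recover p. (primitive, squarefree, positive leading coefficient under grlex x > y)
x^2*y^2 - x*y^3 - 3*x^2*y - 3*y^2 + 3*y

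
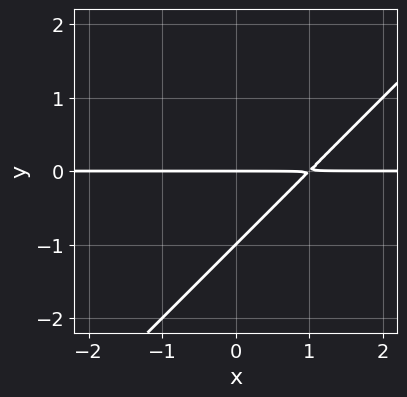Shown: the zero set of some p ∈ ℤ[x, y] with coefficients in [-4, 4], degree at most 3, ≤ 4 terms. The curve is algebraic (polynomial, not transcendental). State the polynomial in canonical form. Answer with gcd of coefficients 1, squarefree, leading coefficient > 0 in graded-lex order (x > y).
x*y - y^2 - y

(a) The degree is 2 — a generic line meets the curve in up to 2 points.
(b) From the visible intercepts: among the integer gridlines, it crosses the y-axis at y ∈ {-1, 0}; the visible x-axis segment lies entirely on the curve.
(c) Solving for integer coefficients yields p as stated.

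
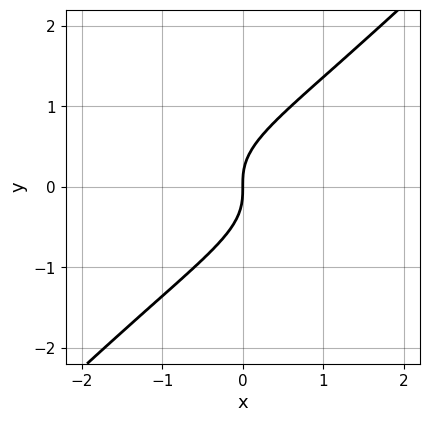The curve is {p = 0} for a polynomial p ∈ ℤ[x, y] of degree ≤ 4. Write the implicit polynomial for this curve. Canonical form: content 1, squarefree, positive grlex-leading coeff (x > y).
3*x*y^2 - 3*y^3 + 2*x

1. deg p = 3. The shape is more complex than any degree-2 curve.
2. From the axis intercepts and sections: it meets the y-axis at y = 0 (among the integer gridlines); one x-axis crossing is at x = 0.
3. Fitting integer coefficients to these (and the overall shape) gives p.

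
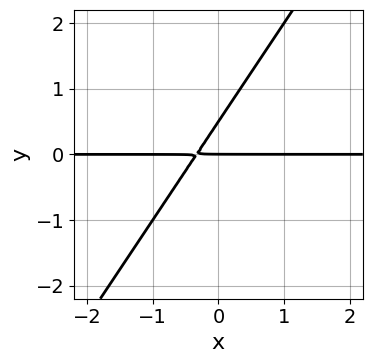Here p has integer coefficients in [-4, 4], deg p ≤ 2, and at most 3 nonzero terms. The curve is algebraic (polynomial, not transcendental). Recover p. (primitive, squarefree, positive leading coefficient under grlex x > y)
3*x*y - 2*y^2 + y

(a) Degree: a generic line meets the curve in up to 2 points, so deg p = 2.
(b) Against the integer gridlines: it crosses the y-axis at the gridline y = 0; every point of the x-axis in the box is on the curve.
(c) Assembling these constraints gives the stated polynomial.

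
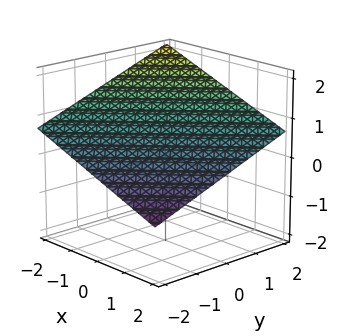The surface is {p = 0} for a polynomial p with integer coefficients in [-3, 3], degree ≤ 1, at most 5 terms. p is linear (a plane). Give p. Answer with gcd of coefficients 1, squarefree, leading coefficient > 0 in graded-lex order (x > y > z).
x - y + 3*z - 2

1. deg p = 1. Every cross-section is a straight line — this is a plane.
2. Checking where it meets the axes: it meets the x-axis at x = 2 (among the integer gridlines); one y-axis crossing is at y = -2.
3. Solving for integer coefficients yields p as stated.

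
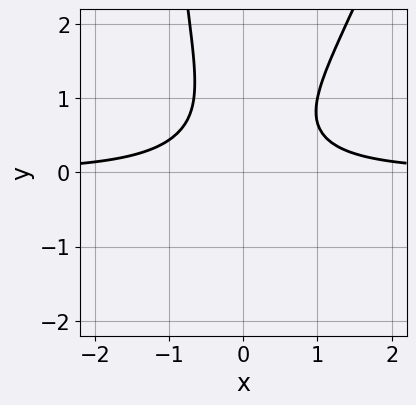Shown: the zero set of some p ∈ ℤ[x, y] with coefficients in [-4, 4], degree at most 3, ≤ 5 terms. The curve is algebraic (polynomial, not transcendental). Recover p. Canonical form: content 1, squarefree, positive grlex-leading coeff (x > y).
3*x^2*y - x*y^2 - 2*y^2 + 2*y - 2

deg p = 3.
Observable constraints: no y-intercept at any integer in the box; it misses every integer gridline on the x-axis.
The integer polynomial consistent with all of this is the stated p.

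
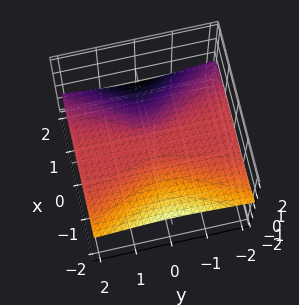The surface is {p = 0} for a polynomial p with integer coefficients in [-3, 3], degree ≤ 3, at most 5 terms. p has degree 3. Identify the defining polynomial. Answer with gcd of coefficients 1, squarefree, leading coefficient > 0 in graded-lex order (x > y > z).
(a) deg p = 3. The shape is more complex than any degree-2 surface.
(b) Observable constraints: one z-axis crossing is at z = 0; it meets the x-axis at x = 0 (among the integer gridlines); the visible y-axis segment lies entirely on the surface.
(c) Solving for integer coefficients yields p as stated.

x^3 + 3*x^2*z + 3*y^2*z - x*z + z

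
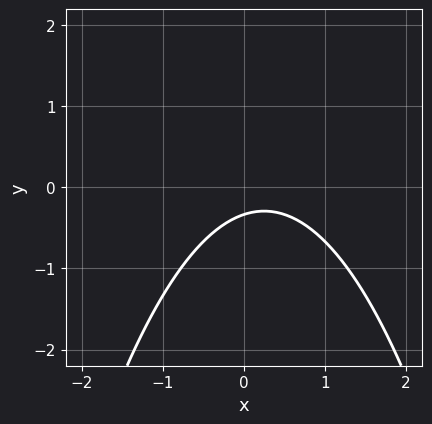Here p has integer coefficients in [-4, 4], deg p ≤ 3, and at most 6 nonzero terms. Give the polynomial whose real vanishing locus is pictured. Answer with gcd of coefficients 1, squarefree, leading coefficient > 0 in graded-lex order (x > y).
2*x^2 - x + 3*y + 1

1. Degree: a generic line meets the curve in up to 2 points, so deg p = 2.
2. Checking where it meets the axes: no x-intercept at any integer in the box.
3. Solving for integer coefficients yields p as stated.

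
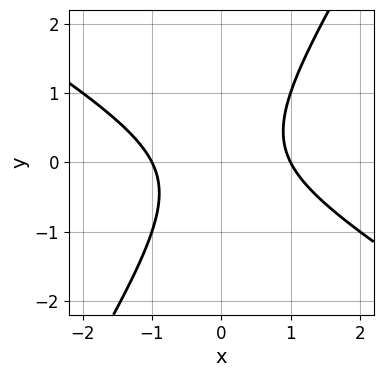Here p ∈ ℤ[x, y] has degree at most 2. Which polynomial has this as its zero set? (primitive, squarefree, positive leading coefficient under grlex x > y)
x^2 + x*y - y^2 - 1

1. The degree is 2 — the shape is more complex than any degree-1 curve.
2. From the axis intercepts and sections: it misses every integer gridline on the y-axis; the x-axis gridline crossings are at x ∈ {-1, 1}.
3. Matching integer coefficients to the picture gives p.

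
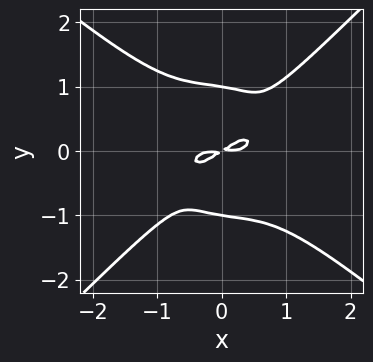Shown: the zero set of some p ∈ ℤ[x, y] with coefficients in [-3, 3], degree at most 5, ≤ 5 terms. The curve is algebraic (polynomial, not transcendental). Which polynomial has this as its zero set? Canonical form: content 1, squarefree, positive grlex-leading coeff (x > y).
2*x^4 + x*y^3 - 3*y^4 - 2*x*y + 3*y^2

First, degree: no degree-3 curve has this shape, so deg p = 4.
Next, against the integer gridlines: among the integer gridlines, it crosses the y-axis at y ∈ {-1, 1}.
Finally, matching integer coefficients to the picture gives p.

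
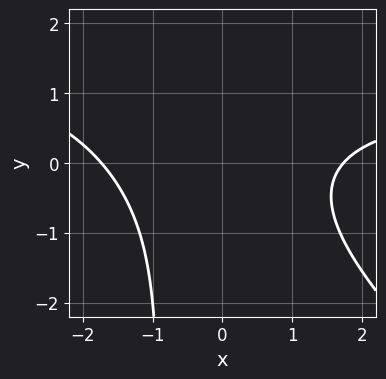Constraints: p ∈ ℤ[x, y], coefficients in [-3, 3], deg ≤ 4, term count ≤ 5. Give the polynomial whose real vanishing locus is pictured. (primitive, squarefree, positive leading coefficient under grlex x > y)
First, the degree is 3 — no degree-2 curve has this shape.
Then, checking where it meets the axes: no y-intercept at any integer in the box.
Finally, the integer polynomial consistent with all of this is the stated p.

x^2*y + x*y^2 - x^2 + y^2 + 3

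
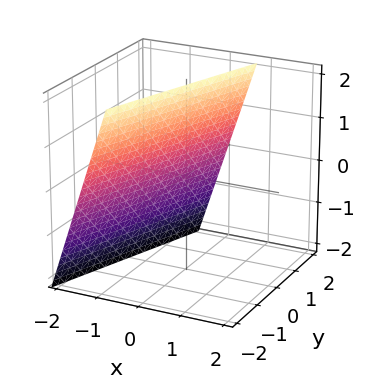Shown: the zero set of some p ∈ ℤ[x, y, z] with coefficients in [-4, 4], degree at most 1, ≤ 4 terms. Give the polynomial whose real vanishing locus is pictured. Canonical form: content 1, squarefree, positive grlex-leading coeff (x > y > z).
The degree is 1 — the surface is flat (a plane).
Reading off the gridlines: it meets the y-axis at y = 2 (among the integer gridlines); it crosses the z-axis at the gridline z = 2.
Assembling these constraints gives the stated polynomial.

3*x - y - z + 2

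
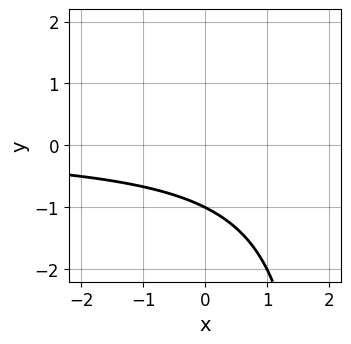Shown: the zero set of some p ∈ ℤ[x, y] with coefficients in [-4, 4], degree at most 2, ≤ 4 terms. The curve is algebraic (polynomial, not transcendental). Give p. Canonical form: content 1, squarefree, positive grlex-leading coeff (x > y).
x*y - 2*y - 2

First, deg p = 2.
Next, from the visible intercepts: it crosses the y-axis at the gridline y = -1; no x-intercept at any integer in the box.
Finally, assembling these constraints gives the stated polynomial.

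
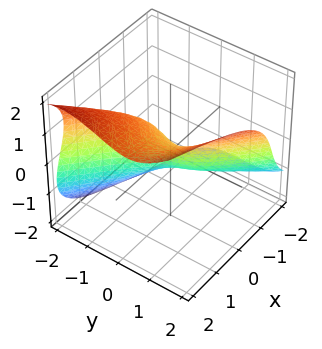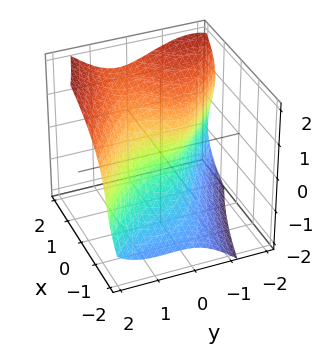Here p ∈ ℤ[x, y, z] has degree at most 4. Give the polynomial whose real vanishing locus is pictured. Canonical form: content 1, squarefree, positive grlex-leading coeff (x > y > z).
Degree: the shape is more complex than any degree-2 surface, so deg p = 3.
Against the integer gridlines: it crosses the y-axis at the gridline y = 0; one z-axis crossing is at z = 0.
Fitting integer coefficients to these (and the overall shape) gives p.

2*x*y^2 + 2*y^3 - 2*z^3 - 2*y*z + 3*x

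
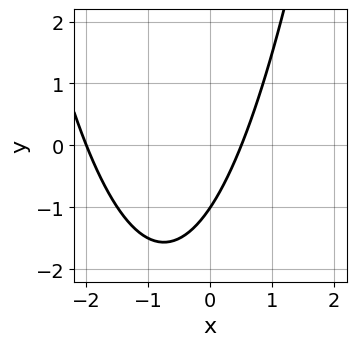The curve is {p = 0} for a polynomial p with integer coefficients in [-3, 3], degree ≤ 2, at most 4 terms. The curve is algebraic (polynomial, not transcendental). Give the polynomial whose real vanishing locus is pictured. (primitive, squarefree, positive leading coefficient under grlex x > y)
2*x^2 + 3*x - 2*y - 2

1. The degree is 2 — a generic line meets the curve in up to 2 points.
2. Reading off the gridlines: it crosses the y-axis at the gridline y = -1; it meets the x-axis at x = -2 (among the integer gridlines).
3. The integer polynomial consistent with all of this is the stated p.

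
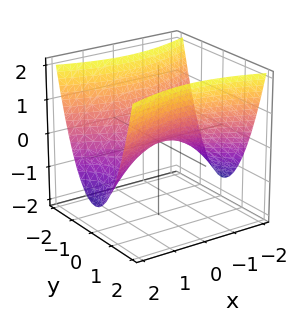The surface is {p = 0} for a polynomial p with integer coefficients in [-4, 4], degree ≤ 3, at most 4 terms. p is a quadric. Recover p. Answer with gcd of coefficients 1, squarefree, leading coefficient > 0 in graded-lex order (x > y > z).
deg p = 2. A saddle surface; a quadric.
Symmetries: mirror symmetry y ↦ −y ⇒ only even powers of y; the x ↦ −x reflection is a symmetry, so x appears only in even powers.
From the axis intercepts and sections: it crosses the x-axis at the gridline x = 0; one y-axis crossing is at y = 0; one z-axis crossing is at z = 0.
Solving for integer coefficients yields p as stated.

x^2 - 3*y^2 + 3*z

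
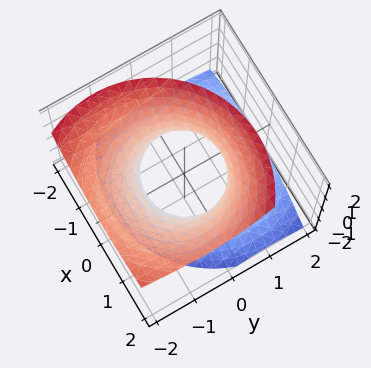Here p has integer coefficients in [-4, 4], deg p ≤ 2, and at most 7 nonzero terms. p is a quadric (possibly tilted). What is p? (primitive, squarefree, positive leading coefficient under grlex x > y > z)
1. The degree is 2 — a generic line meets the surface in up to 2 points.
2. From the visible intercepts: the x-axis gridline crossings are at x ∈ {-1, 1}; no z-intercept at any integer in the box.
3. Together with the visible shape, these determine p as stated.

2*x^2 - x*z + 2*y^2 + 2*y*z - 2*z^2 - 2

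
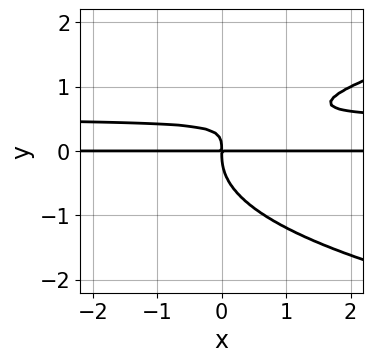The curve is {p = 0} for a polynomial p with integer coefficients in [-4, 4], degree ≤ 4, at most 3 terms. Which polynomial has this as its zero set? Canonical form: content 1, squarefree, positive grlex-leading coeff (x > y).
1. The degree is 4 — no degree-3 curve has this shape.
2. From the axis intercepts and sections: the visible x-axis segment lies entirely on the curve.
3. Fitting integer coefficients to these (and the overall shape) gives p.

2*y^4 - 2*x*y^2 + x*y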